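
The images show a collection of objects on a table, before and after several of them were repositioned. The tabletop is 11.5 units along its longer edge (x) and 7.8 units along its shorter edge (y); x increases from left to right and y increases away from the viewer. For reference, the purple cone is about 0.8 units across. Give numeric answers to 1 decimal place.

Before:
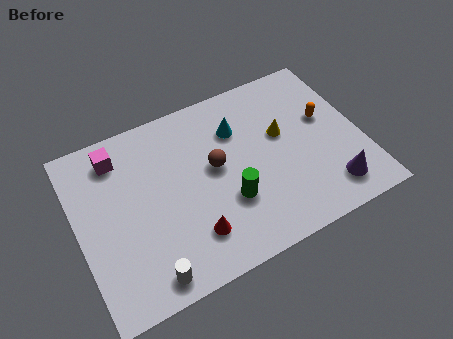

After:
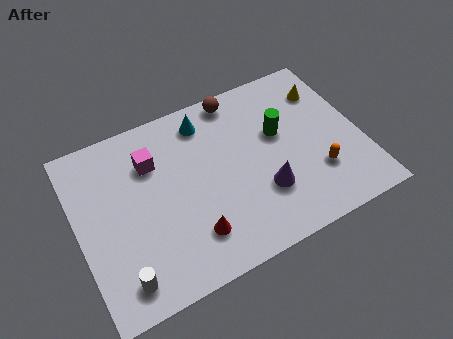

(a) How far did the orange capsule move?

2.4

The orange capsule moved from about (10.2, 4.6) to (9.5, 2.3), a distance of √(0.7² + 2.3²) ≈ 2.4.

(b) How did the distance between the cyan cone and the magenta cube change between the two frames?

-2.4

Before: roughly 4.9 units apart; after: 2.5. That's 2.4 units closer together.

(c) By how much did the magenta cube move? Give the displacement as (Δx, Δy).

(1.3, -0.8)

The magenta cube was at about (1.9, 6.4) and moved to about (3.2, 5.6).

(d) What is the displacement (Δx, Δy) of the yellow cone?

(2.0, 1.3)

The yellow cone was at about (8.4, 4.6) and moved to about (10.4, 5.9).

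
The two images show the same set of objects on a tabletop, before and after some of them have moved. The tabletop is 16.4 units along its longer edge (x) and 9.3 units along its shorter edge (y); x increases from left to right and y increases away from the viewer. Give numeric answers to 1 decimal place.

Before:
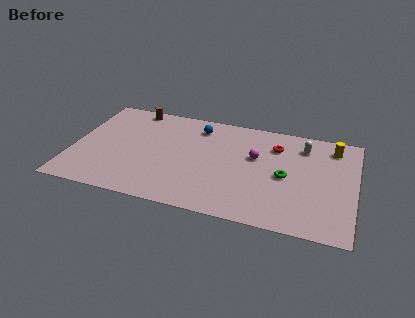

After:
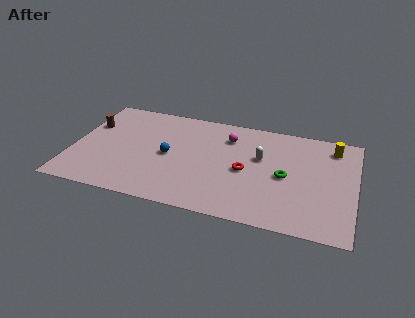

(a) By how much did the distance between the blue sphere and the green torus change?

+0.6

They were about 6.2 units apart before and 6.8 after — 0.6 units further apart.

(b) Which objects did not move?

the green torus and the yellow cylinder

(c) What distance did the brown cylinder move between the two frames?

3.3

The brown cylinder was near (3.2, 8.4) before and (0.8, 6.2) after, so it travelled √(2.4² + 2.2²) ≈ 3.3 units.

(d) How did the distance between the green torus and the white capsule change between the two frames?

-1.1

Before: roughly 3.1 units apart; after: 2.0. That's 1.1 units closer together.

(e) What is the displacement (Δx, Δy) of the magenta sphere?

(-1.7, 1.4)

The magenta sphere was at about (10.6, 5.7) and moved to about (8.9, 7.1).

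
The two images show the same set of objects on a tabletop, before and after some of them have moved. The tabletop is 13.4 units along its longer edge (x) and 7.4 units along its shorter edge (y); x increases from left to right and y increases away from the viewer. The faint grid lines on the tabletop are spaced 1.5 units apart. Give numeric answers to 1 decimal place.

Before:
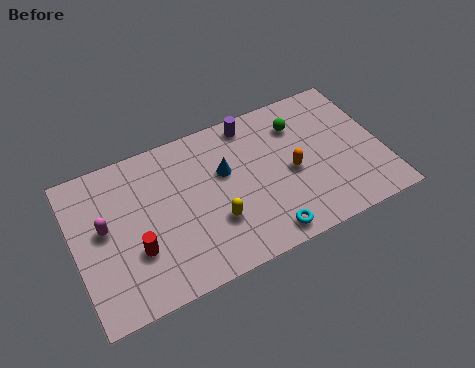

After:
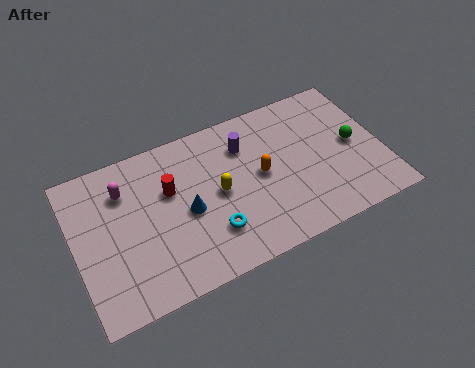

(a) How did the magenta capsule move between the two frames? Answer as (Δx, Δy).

(1.0, 1.4)

The magenta capsule was at about (1.3, 4.1) and moved to about (2.3, 5.5).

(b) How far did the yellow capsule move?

1.3

The yellow capsule moved from about (5.9, 2.4) to (6.2, 3.7), a distance of √(0.3² + 1.3²) ≈ 1.3.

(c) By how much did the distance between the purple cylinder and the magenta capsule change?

-1.8

They were about 7.1 units apart before and 5.3 after — 1.8 units closer together.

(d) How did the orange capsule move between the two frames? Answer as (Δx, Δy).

(-1.3, 0.4)

The orange capsule started near (9.4, 3.4) and ended near (8.1, 3.8).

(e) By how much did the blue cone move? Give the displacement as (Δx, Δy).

(-1.8, -1.2)

The blue cone was at about (6.6, 4.6) and moved to about (4.8, 3.4).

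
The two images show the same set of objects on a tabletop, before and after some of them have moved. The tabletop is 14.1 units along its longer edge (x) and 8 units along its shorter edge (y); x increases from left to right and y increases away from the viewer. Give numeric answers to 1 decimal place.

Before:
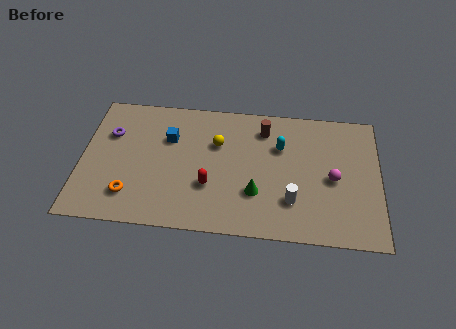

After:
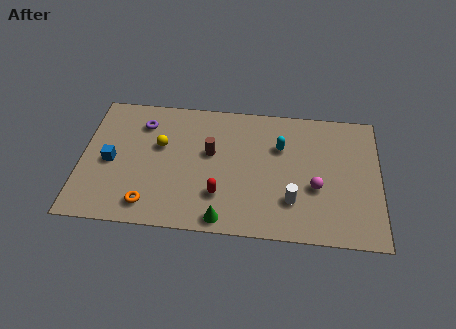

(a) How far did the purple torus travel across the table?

1.7

From (1.3, 5.4) to (2.8, 6.2), the purple torus covered √(1.5² + 0.8²) ≈ 1.7 units.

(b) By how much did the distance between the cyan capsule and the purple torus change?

-1.5

Before: roughly 8.1 units apart; after: 6.6. That's 1.5 units closer together.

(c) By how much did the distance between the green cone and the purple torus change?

-0.9

They were about 7.6 units apart before and 6.7 after — 0.9 units closer together.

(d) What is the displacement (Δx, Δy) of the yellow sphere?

(-2.7, -0.4)

The yellow sphere was at about (6.4, 5.3) and moved to about (3.7, 4.9).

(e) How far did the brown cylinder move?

3.0

The brown cylinder moved from about (8.6, 6.4) to (6.1, 4.7), a distance of √(2.5² + 1.7²) ≈ 3.0.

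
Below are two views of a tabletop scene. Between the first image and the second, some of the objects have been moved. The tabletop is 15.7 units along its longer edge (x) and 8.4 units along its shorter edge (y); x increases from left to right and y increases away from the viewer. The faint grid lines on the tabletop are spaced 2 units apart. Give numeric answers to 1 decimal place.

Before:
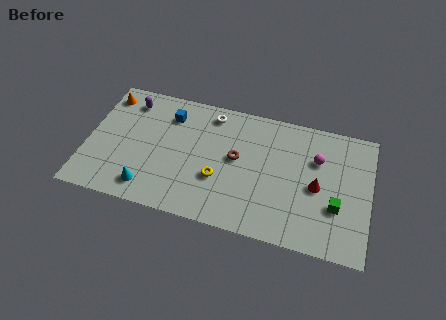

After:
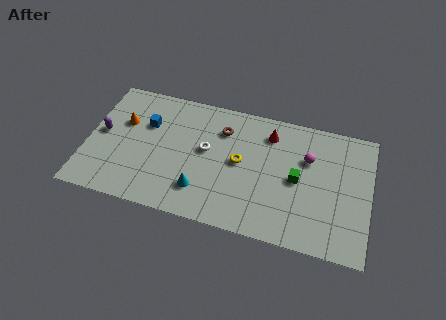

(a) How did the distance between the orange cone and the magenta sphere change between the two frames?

-1.7

They were about 12.0 units apart before and 10.3 after — 1.7 units closer together.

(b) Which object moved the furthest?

the red cone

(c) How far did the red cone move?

4.0

The red cone moved from about (12.8, 3.9) to (10.0, 6.7), a distance of √(2.8² + 2.8²) ≈ 4.0.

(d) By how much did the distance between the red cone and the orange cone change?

-4.2

Before: roughly 12.4 units apart; after: 8.2. That's 4.2 units closer together.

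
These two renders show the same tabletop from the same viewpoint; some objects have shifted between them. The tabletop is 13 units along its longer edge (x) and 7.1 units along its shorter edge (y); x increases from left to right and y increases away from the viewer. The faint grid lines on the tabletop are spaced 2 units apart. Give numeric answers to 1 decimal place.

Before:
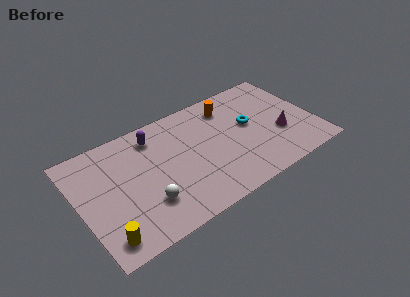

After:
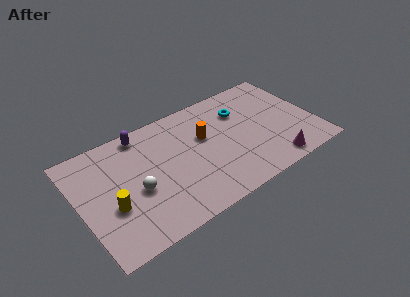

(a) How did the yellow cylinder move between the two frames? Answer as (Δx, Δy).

(0.6, 1.6)

From the two frames, the yellow cylinder sits at roughly (1.0, 1.1) before and (1.6, 2.7) after.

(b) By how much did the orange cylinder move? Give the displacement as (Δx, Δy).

(-1.6, -1.3)

The orange cylinder was at about (8.6, 5.7) and moved to about (7.0, 4.4).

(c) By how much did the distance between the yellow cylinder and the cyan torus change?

-1.0

Before: roughly 9.0 units apart; after: 8.0. That's 1.0 units closer together.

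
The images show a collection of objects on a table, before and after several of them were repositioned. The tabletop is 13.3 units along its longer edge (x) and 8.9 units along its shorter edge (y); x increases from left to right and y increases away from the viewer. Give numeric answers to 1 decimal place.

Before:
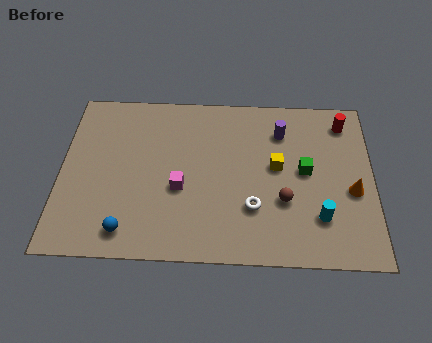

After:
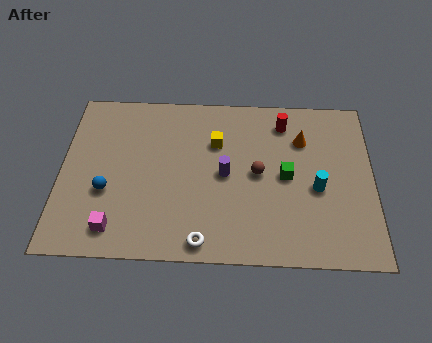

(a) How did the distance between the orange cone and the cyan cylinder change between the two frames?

+0.7

They were about 2.0 units apart before and 2.7 after — 0.7 units further apart.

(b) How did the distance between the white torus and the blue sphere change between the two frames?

-0.7

They were about 5.5 units apart before and 4.8 after — 0.7 units closer together.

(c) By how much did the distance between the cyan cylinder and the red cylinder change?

-1.4

They were about 5.2 units apart before and 3.8 after — 1.4 units closer together.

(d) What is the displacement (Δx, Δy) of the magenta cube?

(-2.7, -2.2)

The magenta cube was at about (5.1, 3.6) and moved to about (2.4, 1.4).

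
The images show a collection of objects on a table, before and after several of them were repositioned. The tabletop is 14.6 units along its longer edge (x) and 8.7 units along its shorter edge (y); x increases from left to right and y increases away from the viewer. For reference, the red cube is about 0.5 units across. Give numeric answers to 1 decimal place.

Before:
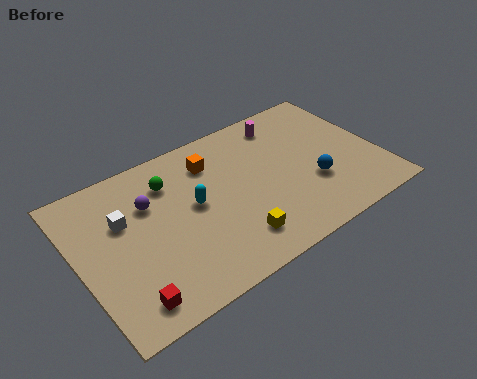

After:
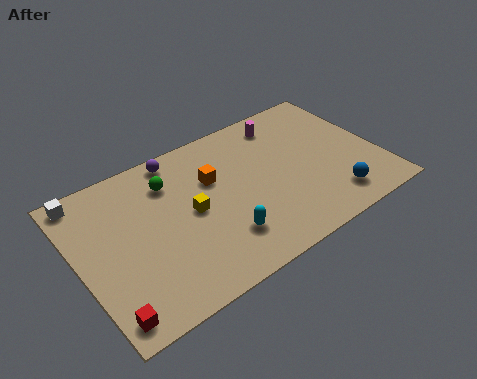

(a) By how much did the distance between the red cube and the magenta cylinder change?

+0.9

They were about 10.7 units apart before and 11.6 after — 0.9 units further apart.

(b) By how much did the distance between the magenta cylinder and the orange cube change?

+0.4

Before: roughly 3.8 units apart; after: 4.2. That's 0.4 units further apart.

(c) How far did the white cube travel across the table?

2.7

The white cube moved from about (2.3, 5.6) to (0.8, 7.8), a distance of √(1.5² + 2.2²) ≈ 2.7.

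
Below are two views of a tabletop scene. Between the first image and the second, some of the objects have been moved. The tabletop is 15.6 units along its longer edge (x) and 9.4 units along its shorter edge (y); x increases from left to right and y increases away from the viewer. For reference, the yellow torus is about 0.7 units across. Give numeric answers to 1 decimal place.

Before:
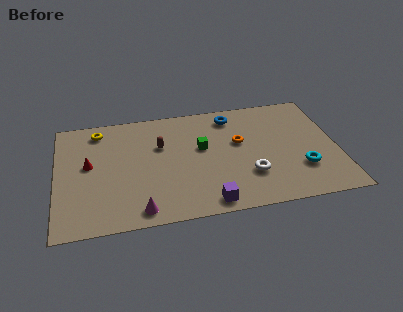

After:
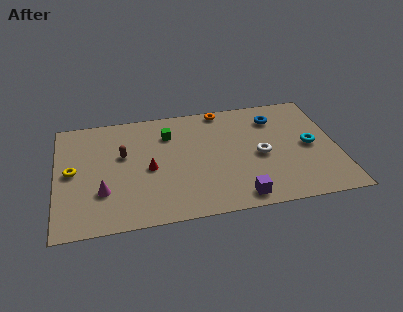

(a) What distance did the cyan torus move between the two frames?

1.9

The cyan torus moved from about (13.5, 2.8) to (14.1, 4.6), a distance of √(0.6² + 1.8²) ≈ 1.9.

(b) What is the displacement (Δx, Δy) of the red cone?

(3.3, -0.9)

From the two frames, the red cone sits at roughly (1.8, 5.2) before and (5.1, 4.3) after.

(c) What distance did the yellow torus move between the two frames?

3.5

From (2.4, 8.0) to (0.9, 4.8), the yellow torus covered √(1.5² + 3.2²) ≈ 3.5 units.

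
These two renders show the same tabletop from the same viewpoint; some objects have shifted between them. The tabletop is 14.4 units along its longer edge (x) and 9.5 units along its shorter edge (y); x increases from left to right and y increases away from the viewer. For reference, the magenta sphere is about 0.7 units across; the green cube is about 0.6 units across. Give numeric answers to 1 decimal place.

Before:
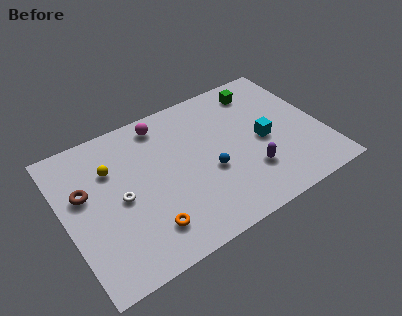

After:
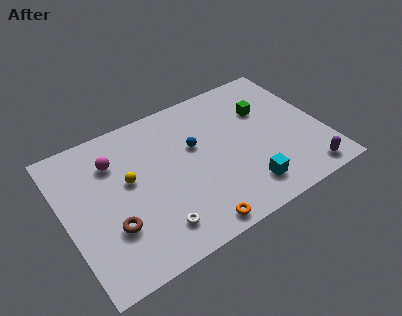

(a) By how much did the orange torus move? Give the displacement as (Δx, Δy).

(2.4, -1.1)

The orange torus started near (4.1, 2.0) and ended near (6.5, 0.9).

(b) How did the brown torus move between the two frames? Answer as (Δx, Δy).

(1.1, -2.8)

The brown torus started near (1.2, 5.8) and ended near (2.3, 3.0).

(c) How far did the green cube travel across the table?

1.5

The green cube moved from about (11.5, 7.9) to (11.5, 6.4), a distance of √(0.0² + 1.5²) ≈ 1.5.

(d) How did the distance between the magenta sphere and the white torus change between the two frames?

+0.7

They were about 4.7 units apart before and 5.4 after — 0.7 units further apart.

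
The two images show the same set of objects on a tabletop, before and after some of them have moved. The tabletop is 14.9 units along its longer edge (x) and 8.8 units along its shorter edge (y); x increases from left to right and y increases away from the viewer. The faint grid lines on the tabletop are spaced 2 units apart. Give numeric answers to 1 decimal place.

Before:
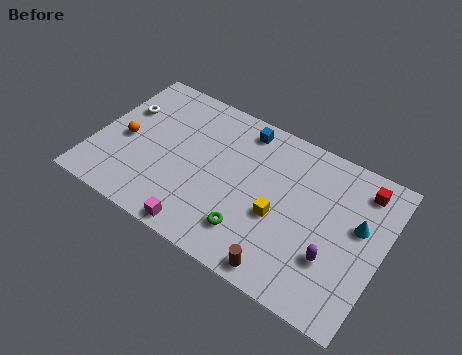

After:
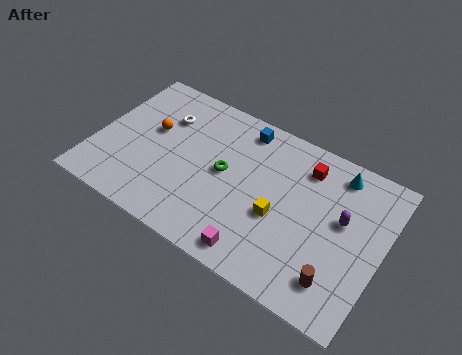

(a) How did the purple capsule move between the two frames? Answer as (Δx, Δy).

(0.2, 2.3)

From the two frames, the purple capsule sits at roughly (12.6, 2.8) before and (12.8, 5.1) after.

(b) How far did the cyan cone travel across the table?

2.7

The cyan cone moved from about (13.6, 5.2) to (12.2, 7.5), a distance of √(1.4² + 2.3²) ≈ 2.7.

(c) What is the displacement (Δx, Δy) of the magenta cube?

(2.9, 0.3)

The magenta cube was at about (6.1, 0.8) and moved to about (9.0, 1.1).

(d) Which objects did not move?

the blue cube and the yellow cube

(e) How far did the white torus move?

2.2

The white torus was near (1.1, 5.8) before and (3.2, 6.3) after, so it travelled √(2.1² + 0.5²) ≈ 2.2 units.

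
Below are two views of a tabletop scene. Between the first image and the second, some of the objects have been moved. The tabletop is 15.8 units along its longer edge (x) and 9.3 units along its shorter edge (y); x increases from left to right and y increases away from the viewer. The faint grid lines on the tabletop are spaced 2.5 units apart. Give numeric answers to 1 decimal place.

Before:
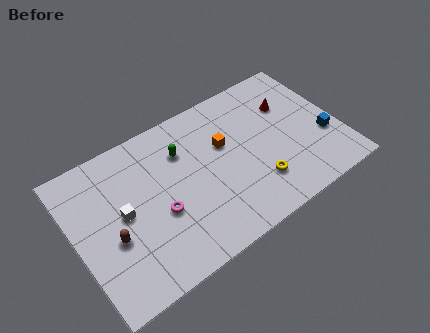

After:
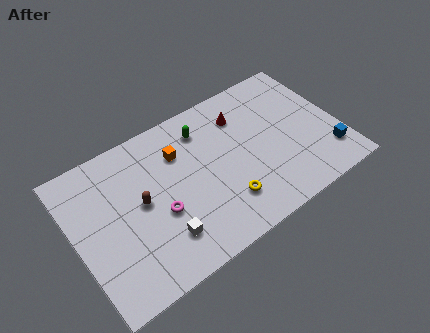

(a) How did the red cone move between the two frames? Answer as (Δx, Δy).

(-2.8, 0.7)

The red cone started near (13.2, 6.4) and ended near (10.4, 7.1).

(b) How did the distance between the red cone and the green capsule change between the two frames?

-4.2

They were about 6.5 units apart before and 2.3 after — 4.2 units closer together.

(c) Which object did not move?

the magenta torus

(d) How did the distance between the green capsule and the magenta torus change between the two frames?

+1.4

Before: roughly 3.6 units apart; after: 5.0. That's 1.4 units further apart.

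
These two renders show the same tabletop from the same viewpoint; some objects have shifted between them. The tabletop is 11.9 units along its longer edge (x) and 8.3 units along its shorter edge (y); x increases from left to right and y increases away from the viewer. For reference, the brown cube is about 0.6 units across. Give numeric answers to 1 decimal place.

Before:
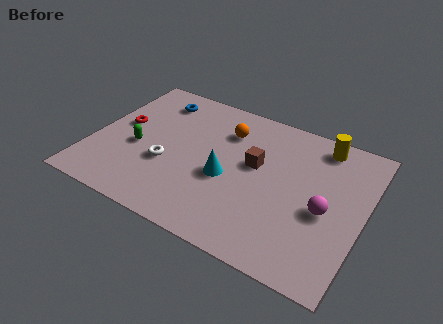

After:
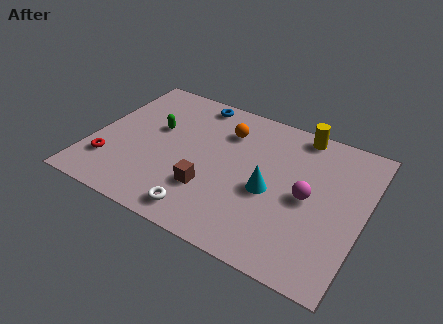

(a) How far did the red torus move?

2.5

The red torus was near (1.1, 4.6) before and (1.0, 2.1) after, so it travelled √(0.1² + 2.5²) ≈ 2.5 units.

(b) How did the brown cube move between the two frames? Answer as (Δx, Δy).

(-1.7, -2.3)

From the two frames, the brown cube sits at roughly (7.1, 4.8) before and (5.4, 2.5) after.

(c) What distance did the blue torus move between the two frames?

1.8

The blue torus moved from about (2.3, 6.8) to (4.0, 7.4), a distance of √(1.7² + 0.6²) ≈ 1.8.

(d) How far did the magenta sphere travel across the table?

0.9

The magenta sphere moved from about (10.3, 3.6) to (9.5, 4.0), a distance of √(0.8² + 0.4²) ≈ 0.9.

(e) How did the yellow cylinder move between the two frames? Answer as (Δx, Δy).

(-1.0, 0.3)

The yellow cylinder was at about (9.7, 7.2) and moved to about (8.7, 7.5).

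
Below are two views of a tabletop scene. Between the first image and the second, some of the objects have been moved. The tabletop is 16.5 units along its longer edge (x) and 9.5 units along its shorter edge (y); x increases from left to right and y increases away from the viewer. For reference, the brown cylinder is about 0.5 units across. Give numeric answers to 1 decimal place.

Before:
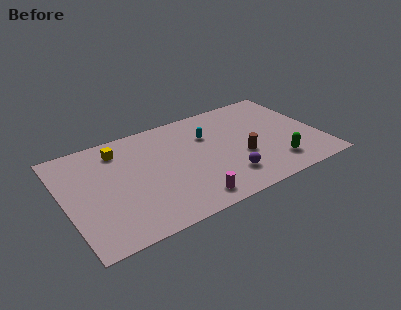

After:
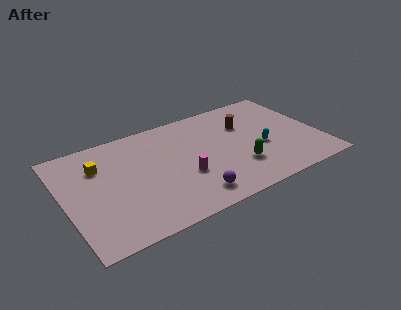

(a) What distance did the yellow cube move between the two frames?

1.7

From (3.8, 7.7) to (2.4, 6.8), the yellow cube covered √(1.4² + 0.9²) ≈ 1.7 units.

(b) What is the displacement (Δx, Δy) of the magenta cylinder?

(0.0, 2.2)

The magenta cylinder was at about (7.5, 1.3) and moved to about (7.5, 3.5).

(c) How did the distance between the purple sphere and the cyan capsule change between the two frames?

+1.2

Before: roughly 4.3 units apart; after: 5.5. That's 1.2 units further apart.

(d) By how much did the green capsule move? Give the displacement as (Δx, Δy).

(-2.3, 0.8)

From the two frames, the green capsule sits at roughly (13.3, 2.0) before and (11.0, 2.8) after.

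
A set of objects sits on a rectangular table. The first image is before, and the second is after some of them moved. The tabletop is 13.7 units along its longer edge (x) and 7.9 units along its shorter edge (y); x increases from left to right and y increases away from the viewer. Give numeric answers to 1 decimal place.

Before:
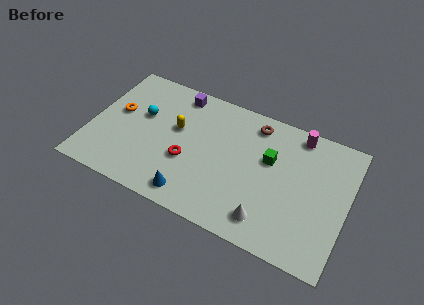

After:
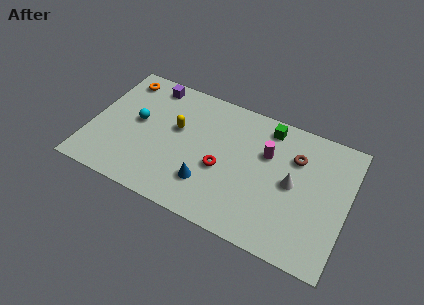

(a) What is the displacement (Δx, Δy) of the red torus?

(1.8, 0.3)

The red torus was at about (5.3, 3.0) and moved to about (7.1, 3.3).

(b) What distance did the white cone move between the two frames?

2.8

The white cone was near (9.8, 1.4) before and (10.8, 4.0) after, so it travelled √(1.0² + 2.6²) ≈ 2.8 units.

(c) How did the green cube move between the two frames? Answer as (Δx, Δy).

(-0.3, 1.9)

The green cube started near (9.5, 4.9) and ended near (9.2, 6.8).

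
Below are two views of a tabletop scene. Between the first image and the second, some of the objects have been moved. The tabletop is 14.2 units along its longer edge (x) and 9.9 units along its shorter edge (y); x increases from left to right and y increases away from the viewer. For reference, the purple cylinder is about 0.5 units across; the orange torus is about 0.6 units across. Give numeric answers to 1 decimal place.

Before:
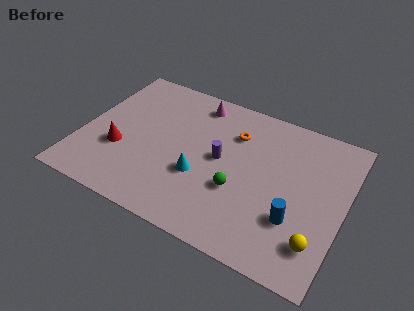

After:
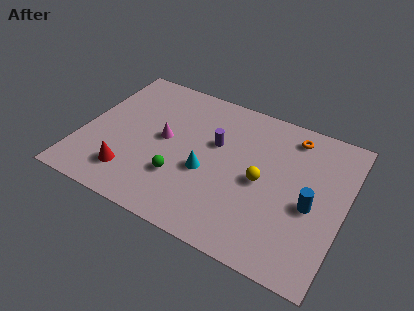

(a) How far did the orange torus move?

3.2

From (8.0, 7.2) to (11.0, 8.4), the orange torus covered √(3.0² + 1.2²) ≈ 3.2 units.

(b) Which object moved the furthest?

the yellow sphere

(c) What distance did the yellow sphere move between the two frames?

4.1

The yellow sphere moved from about (13.1, 2.2) to (9.8, 4.7), a distance of √(3.3² + 2.5²) ≈ 4.1.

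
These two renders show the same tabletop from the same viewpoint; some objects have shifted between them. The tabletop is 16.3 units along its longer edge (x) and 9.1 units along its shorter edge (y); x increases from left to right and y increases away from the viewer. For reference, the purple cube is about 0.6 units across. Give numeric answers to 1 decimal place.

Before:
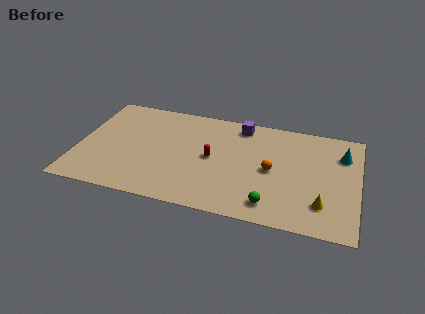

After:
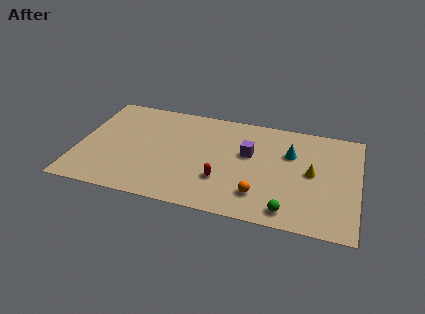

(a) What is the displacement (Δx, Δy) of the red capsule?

(0.7, -1.8)

The red capsule was at about (7.8, 4.6) and moved to about (8.5, 2.8).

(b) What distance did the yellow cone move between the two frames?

2.6

The yellow cone moved from about (14.3, 2.2) to (13.6, 4.7), a distance of √(0.7² + 2.5²) ≈ 2.6.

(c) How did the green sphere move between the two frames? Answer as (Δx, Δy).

(1.0, -0.3)

The green sphere started near (11.4, 1.5) and ended near (12.4, 1.2).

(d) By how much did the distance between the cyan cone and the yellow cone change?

-2.7

Before: roughly 4.6 units apart; after: 1.9. That's 2.7 units closer together.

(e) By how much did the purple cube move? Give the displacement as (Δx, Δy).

(0.6, -2.4)

The purple cube was at about (9.3, 7.9) and moved to about (9.9, 5.5).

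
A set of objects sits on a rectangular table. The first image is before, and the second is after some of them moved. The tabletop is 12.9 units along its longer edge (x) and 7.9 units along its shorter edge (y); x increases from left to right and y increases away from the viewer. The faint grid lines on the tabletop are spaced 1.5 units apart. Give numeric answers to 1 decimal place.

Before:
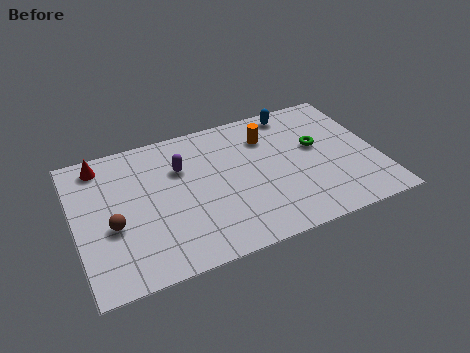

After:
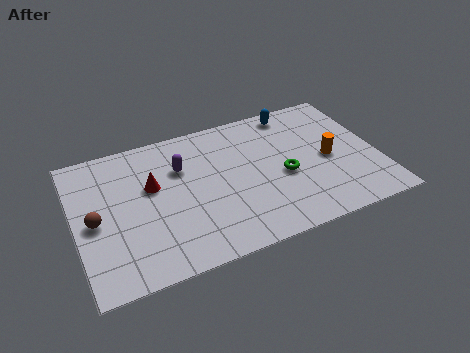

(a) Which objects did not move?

the purple capsule and the blue capsule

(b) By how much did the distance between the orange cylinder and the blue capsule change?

+1.8

They were about 1.7 units apart before and 3.5 after — 1.8 units further apart.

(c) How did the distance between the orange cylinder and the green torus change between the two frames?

-0.4

Before: roughly 2.4 units apart; after: 2.0. That's 0.4 units closer together.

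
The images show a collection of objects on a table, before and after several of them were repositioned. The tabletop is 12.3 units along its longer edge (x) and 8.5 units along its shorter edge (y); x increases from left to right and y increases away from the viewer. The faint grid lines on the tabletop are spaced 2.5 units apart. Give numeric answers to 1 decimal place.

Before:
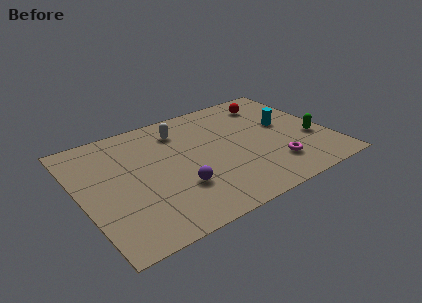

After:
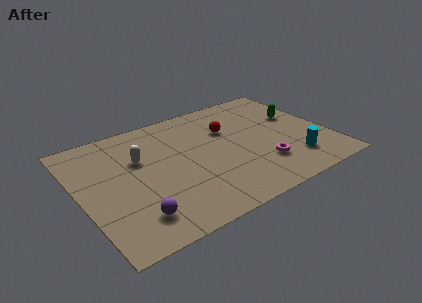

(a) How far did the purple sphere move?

2.5

The purple sphere was near (4.5, 2.6) before and (2.2, 1.7) after, so it travelled √(2.3² + 0.9²) ≈ 2.5 units.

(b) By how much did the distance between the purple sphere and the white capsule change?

-0.3

The distance was about 4.2 in the first image and 3.9 in the second, so they moved 0.3 units closer together.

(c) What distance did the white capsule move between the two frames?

2.5

The white capsule was near (5.3, 6.7) before and (3.1, 5.5) after, so it travelled √(2.2² + 1.2²) ≈ 2.5 units.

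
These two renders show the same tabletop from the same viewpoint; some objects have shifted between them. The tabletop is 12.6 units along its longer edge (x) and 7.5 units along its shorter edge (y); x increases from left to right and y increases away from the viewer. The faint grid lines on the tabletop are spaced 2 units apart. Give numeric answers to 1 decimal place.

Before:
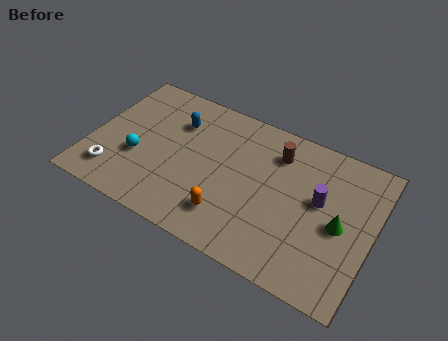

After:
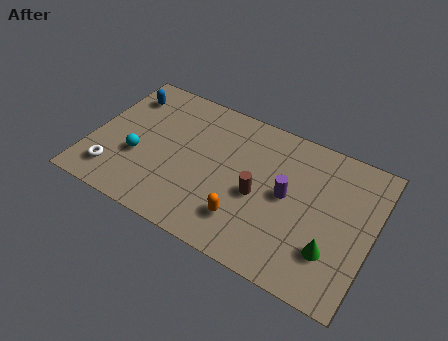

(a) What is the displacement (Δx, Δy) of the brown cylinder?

(-0.5, -2.5)

The brown cylinder started near (8.1, 5.8) and ended near (7.6, 3.3).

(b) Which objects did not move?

the cyan sphere and the white torus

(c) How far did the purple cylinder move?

1.5

The purple cylinder moved from about (10.2, 4.3) to (8.8, 3.9), a distance of √(1.4² + 0.4²) ≈ 1.5.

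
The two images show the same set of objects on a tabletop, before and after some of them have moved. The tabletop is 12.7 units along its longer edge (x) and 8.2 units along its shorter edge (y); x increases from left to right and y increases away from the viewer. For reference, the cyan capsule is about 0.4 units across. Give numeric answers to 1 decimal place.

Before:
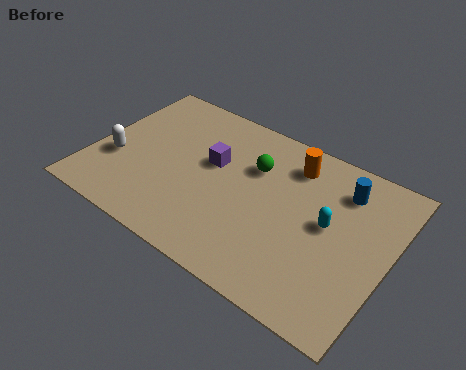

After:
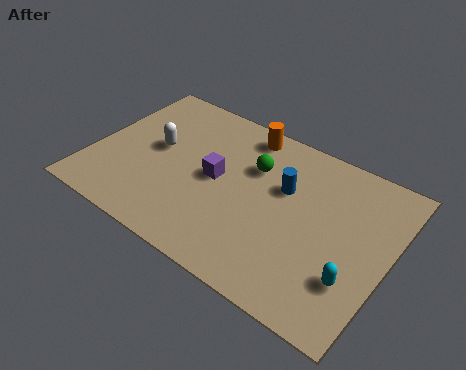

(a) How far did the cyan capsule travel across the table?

2.4

The cyan capsule was near (10.1, 4.4) before and (11.5, 2.4) after, so it travelled √(1.4² + 2.0²) ≈ 2.4 units.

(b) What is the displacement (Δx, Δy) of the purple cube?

(0.3, -0.7)

The purple cube was at about (5.0, 4.9) and moved to about (5.3, 4.2).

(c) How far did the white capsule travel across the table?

2.1

From (1.1, 3.0) to (2.6, 4.5), the white capsule covered √(1.5² + 1.5²) ≈ 2.1 units.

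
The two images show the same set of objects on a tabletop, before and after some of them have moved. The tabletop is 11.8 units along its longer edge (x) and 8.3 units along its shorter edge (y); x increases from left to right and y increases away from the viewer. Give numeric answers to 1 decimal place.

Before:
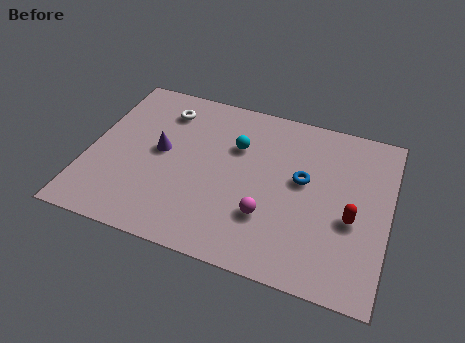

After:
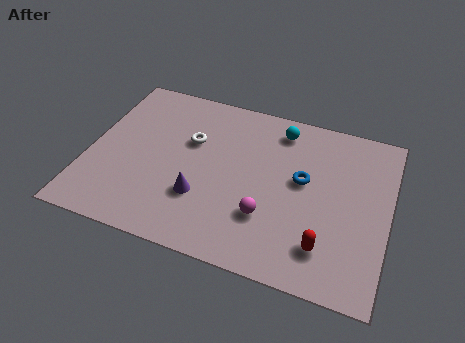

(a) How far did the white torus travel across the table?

1.8

From (2.7, 6.6) to (3.9, 5.3), the white torus covered √(1.2² + 1.3²) ≈ 1.8 units.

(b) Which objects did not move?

the magenta sphere and the blue torus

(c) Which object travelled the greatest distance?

the purple cone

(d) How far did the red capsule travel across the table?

1.8

From (10.4, 3.4) to (9.5, 1.8), the red capsule covered √(0.9² + 1.6²) ≈ 1.8 units.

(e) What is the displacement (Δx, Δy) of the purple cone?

(1.8, -1.8)

From the two frames, the purple cone sits at roughly (2.8, 4.4) before and (4.6, 2.6) after.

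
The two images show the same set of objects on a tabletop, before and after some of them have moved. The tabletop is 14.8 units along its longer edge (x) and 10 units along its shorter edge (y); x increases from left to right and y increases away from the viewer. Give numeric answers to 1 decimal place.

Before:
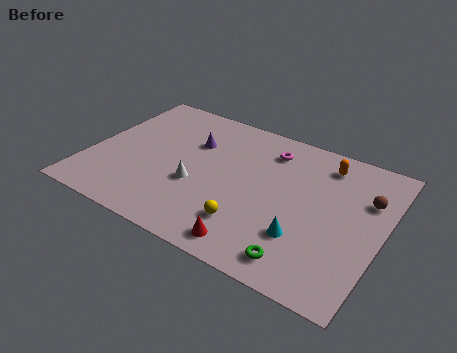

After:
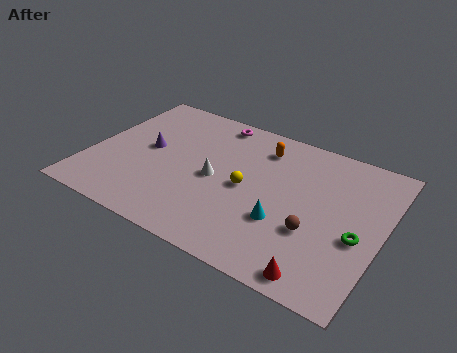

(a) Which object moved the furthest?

the brown sphere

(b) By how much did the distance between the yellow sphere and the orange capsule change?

-3.4

The distance was about 6.6 in the first image and 3.2 in the second, so they moved 3.4 units closer together.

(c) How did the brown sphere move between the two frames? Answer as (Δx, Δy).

(-2.2, -3.3)

From the two frames, the brown sphere sits at roughly (13.8, 6.8) before and (11.6, 3.5) after.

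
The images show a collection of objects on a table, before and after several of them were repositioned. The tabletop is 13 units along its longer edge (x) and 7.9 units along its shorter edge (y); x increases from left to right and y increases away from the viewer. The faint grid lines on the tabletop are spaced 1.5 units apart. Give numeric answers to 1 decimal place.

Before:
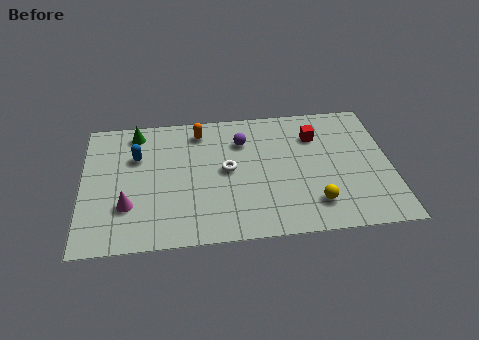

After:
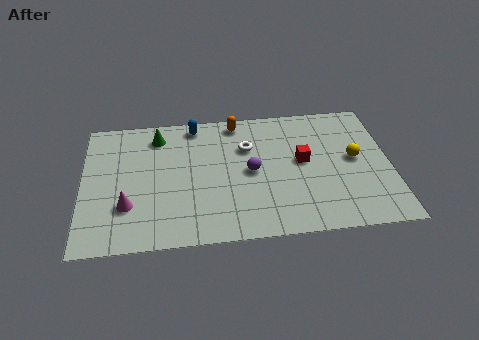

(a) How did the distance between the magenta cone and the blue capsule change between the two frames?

+2.5

They were about 2.9 units apart before and 5.4 after — 2.5 units further apart.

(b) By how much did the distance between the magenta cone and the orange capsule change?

+1.4

Before: roughly 5.2 units apart; after: 6.6. That's 1.4 units further apart.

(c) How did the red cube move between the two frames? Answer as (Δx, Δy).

(-0.6, -1.5)

From the two frames, the red cube sits at roughly (9.9, 5.8) before and (9.3, 4.3) after.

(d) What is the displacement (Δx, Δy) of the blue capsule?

(2.5, 1.7)

The blue capsule started near (2.3, 5.3) and ended near (4.8, 7.0).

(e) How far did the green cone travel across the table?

0.9

The green cone was near (2.3, 6.8) before and (3.2, 6.5) after, so it travelled √(0.9² + 0.3²) ≈ 0.9 units.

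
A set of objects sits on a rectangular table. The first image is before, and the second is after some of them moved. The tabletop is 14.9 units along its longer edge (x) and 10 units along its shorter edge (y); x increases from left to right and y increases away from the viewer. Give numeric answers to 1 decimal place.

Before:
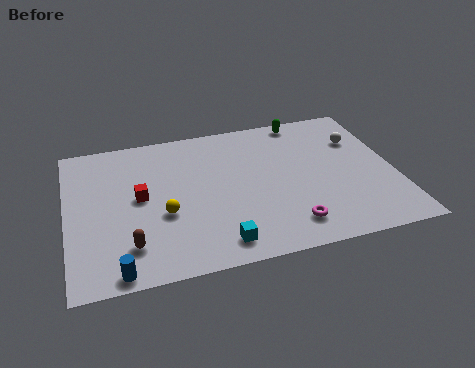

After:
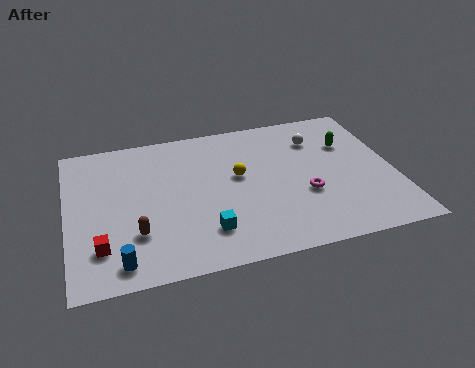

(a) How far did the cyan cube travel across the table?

1.0

The cyan cube moved from about (6.6, 1.4) to (6.1, 2.3), a distance of √(0.5² + 0.9²) ≈ 1.0.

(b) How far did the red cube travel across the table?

3.5

The red cube was near (3.3, 5.3) before and (1.4, 2.4) after, so it travelled √(1.9² + 2.9²) ≈ 3.5 units.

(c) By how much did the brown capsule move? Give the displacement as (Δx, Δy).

(0.3, 0.7)

The brown capsule started near (2.7, 2.2) and ended near (3.0, 2.9).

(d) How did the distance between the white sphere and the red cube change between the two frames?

+1.1

The distance was about 10.3 in the first image and 11.4 in the second, so they moved 1.1 units further apart.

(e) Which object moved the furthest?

the yellow sphere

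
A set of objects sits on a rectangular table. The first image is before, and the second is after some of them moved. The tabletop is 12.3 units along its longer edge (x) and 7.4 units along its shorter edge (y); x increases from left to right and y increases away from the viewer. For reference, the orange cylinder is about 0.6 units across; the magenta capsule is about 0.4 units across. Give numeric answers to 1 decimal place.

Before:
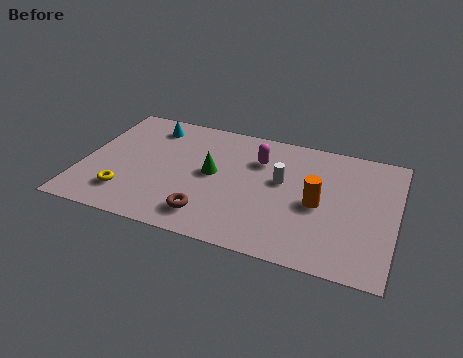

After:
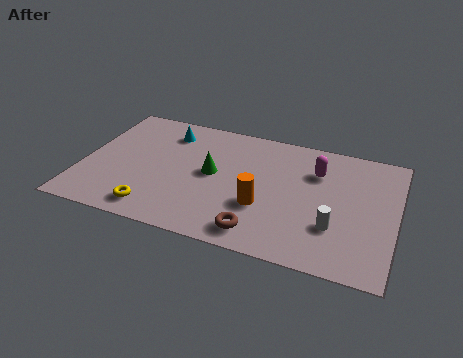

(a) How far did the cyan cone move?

0.7

The cyan cone moved from about (2.4, 6.1) to (3.1, 5.9), a distance of √(0.7² + 0.2²) ≈ 0.7.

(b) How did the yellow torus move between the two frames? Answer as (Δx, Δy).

(1.2, -0.6)

The yellow torus started near (1.9, 1.7) and ended near (3.1, 1.1).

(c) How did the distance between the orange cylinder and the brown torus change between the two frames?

-3.1

The distance was about 4.6 in the first image and 1.5 in the second, so they moved 3.1 units closer together.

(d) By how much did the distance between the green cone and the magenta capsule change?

+2.0

They were about 2.2 units apart before and 4.2 after — 2.0 units further apart.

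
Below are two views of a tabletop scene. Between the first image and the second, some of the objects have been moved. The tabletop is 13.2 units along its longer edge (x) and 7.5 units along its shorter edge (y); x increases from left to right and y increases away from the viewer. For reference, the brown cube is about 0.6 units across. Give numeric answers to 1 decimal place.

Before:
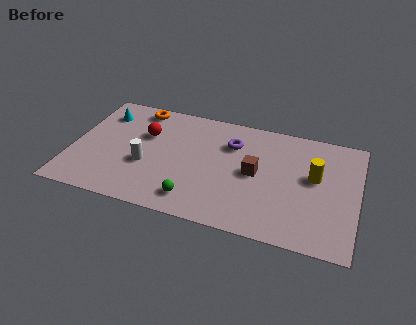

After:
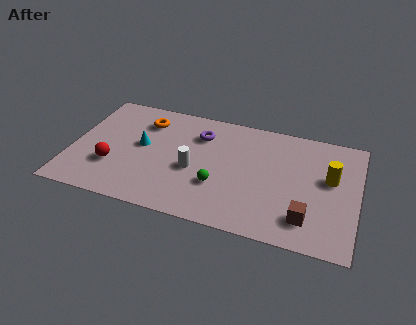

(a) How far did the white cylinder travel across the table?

2.2

The white cylinder was near (3.5, 2.9) before and (5.7, 3.2) after, so it travelled √(2.2² + 0.3²) ≈ 2.2 units.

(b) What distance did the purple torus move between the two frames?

1.5

From (7.3, 5.4) to (5.8, 5.6), the purple torus covered √(1.5² + 0.2²) ≈ 1.5 units.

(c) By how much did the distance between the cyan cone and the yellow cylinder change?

-1.4

The distance was about 10.1 in the first image and 8.7 in the second, so they moved 1.4 units closer together.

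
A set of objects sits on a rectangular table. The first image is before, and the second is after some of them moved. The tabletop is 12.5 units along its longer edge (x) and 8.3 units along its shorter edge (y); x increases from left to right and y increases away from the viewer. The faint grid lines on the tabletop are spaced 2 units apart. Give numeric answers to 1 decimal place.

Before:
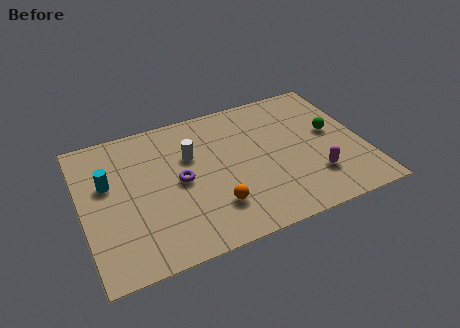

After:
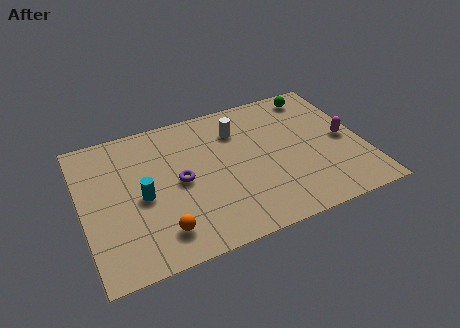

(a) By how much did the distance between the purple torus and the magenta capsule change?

+1.3

The distance was about 6.1 in the first image and 7.4 in the second, so they moved 1.3 units further apart.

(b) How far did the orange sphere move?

2.5

The orange sphere moved from about (5.6, 2.1) to (3.2, 1.6), a distance of √(2.4² + 0.5²) ≈ 2.5.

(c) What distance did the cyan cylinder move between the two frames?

1.9

The cyan cylinder moved from about (1.2, 5.1) to (2.6, 3.8), a distance of √(1.4² + 1.3²) ≈ 1.9.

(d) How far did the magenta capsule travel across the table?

2.4

From (10.1, 2.2) to (11.7, 4.0), the magenta capsule covered √(1.6² + 1.8²) ≈ 2.4 units.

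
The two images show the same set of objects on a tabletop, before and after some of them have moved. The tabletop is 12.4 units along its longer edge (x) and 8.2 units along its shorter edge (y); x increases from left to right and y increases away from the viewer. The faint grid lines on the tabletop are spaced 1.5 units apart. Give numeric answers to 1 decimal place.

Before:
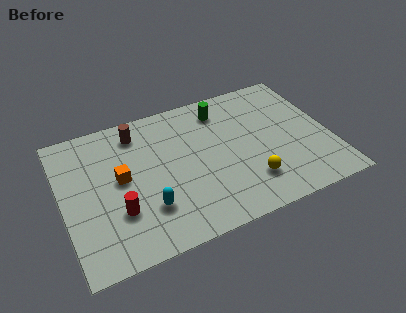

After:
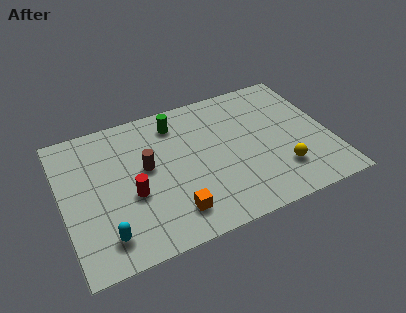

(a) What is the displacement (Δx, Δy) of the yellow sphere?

(1.5, 0.1)

The yellow sphere was at about (8.4, 2.0) and moved to about (9.9, 2.1).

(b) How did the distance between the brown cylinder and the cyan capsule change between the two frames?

-0.7

They were about 4.5 units apart before and 3.8 after — 0.7 units closer together.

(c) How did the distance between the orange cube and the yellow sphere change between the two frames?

-1.1

The distance was about 6.2 in the first image and 5.1 in the second, so they moved 1.1 units closer together.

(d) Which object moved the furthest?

the orange cube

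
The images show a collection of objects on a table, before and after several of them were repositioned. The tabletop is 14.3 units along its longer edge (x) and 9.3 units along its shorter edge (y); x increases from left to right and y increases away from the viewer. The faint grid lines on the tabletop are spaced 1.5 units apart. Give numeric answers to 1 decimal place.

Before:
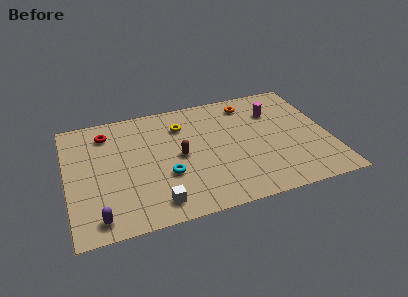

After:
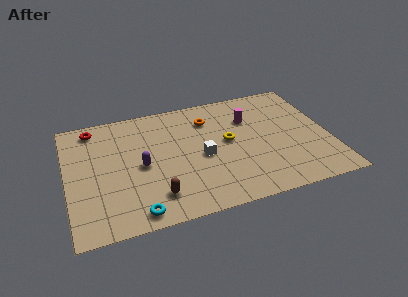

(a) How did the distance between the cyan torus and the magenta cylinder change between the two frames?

+1.5

Before: roughly 7.1 units apart; after: 8.6. That's 1.5 units further apart.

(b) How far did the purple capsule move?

4.1

From (1.5, 1.2) to (4.0, 4.4), the purple capsule covered √(2.5² + 3.2²) ≈ 4.1 units.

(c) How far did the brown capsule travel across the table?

3.1

The brown capsule moved from about (6.1, 4.6) to (4.6, 1.9), a distance of √(1.5² + 2.7²) ≈ 3.1.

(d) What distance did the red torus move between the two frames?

0.9

From (2.3, 7.5) to (1.6, 8.1), the red torus covered √(0.7² + 0.6²) ≈ 0.9 units.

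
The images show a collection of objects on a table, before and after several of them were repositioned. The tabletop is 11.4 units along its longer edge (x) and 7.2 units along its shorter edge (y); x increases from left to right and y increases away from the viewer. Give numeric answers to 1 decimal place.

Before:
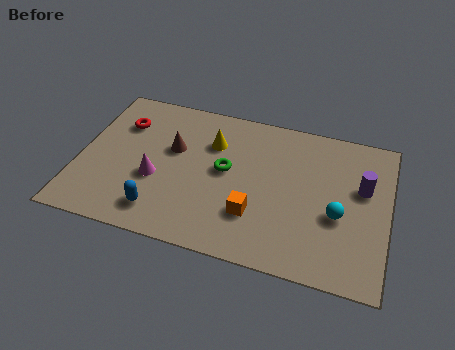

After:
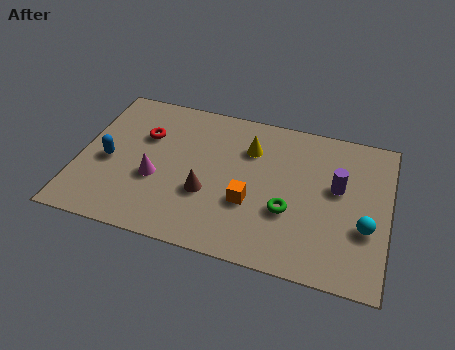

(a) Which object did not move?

the magenta cone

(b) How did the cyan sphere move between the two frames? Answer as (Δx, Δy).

(1.0, -0.3)

The cyan sphere was at about (9.6, 2.9) and moved to about (10.6, 2.6).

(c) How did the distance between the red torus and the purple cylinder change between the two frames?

-1.8

The distance was about 9.0 in the first image and 7.2 in the second, so they moved 1.8 units closer together.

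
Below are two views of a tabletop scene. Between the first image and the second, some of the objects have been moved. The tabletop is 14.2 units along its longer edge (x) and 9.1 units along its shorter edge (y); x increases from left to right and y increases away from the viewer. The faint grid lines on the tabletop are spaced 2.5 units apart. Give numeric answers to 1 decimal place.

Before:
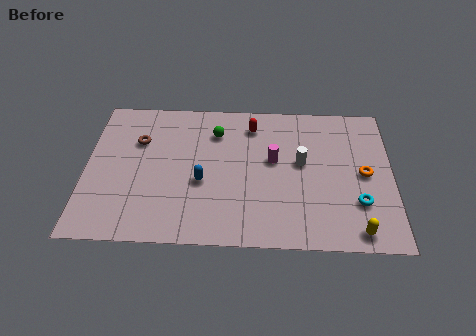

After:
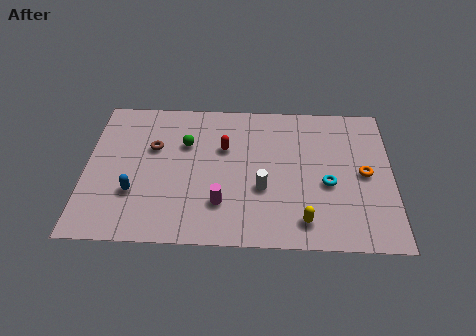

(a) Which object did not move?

the orange torus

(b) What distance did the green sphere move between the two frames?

1.6

The green sphere moved from about (6.0, 6.9) to (4.6, 6.1), a distance of √(1.4² + 0.8²) ≈ 1.6.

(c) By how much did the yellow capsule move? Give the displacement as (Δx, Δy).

(-2.4, 0.5)

The yellow capsule started near (12.5, 1.0) and ended near (10.1, 1.5).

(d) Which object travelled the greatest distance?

the magenta cylinder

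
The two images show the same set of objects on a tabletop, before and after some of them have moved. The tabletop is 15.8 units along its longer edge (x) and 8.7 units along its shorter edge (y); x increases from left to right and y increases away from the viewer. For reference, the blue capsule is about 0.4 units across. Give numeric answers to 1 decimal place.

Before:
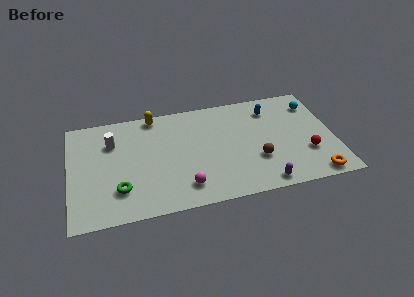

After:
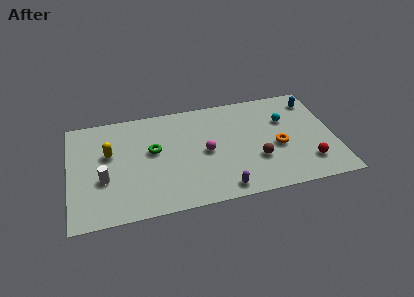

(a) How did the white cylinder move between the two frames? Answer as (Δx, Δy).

(-0.6, -2.9)

The white cylinder was at about (2.6, 6.2) and moved to about (2.0, 3.3).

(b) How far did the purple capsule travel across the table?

2.4

The purple capsule moved from about (11.3, 0.9) to (8.9, 1.0), a distance of √(2.4² + 0.1²) ≈ 2.4.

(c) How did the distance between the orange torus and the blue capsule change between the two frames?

-2.2

Before: roughly 6.4 units apart; after: 4.2. That's 2.2 units closer together.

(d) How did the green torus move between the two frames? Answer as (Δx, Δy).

(2.1, 2.7)

The green torus started near (2.9, 2.3) and ended near (5.0, 5.0).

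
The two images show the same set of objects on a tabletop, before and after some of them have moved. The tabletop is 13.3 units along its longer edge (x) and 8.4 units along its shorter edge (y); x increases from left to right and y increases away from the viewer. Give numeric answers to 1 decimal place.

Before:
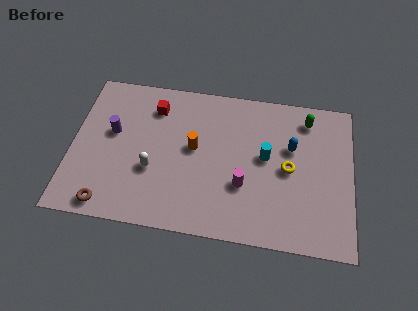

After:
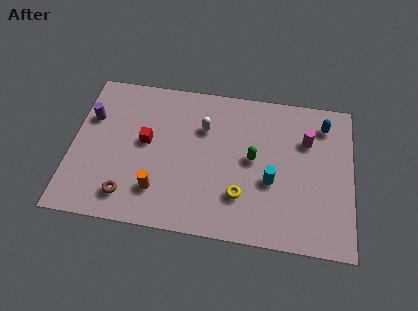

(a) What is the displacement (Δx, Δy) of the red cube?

(-0.3, -2.0)

The red cube started near (3.8, 6.6) and ended near (3.5, 4.6).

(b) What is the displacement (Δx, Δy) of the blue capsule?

(1.5, 1.5)

The blue capsule started near (10.4, 5.3) and ended near (11.9, 6.8).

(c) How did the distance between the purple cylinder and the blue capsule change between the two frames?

+2.7

They were about 8.5 units apart before and 11.2 after — 2.7 units further apart.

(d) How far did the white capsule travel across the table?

3.5

The white capsule moved from about (3.9, 3.1) to (6.2, 5.8), a distance of √(2.3² + 2.7²) ≈ 3.5.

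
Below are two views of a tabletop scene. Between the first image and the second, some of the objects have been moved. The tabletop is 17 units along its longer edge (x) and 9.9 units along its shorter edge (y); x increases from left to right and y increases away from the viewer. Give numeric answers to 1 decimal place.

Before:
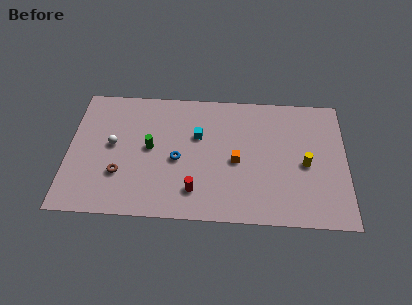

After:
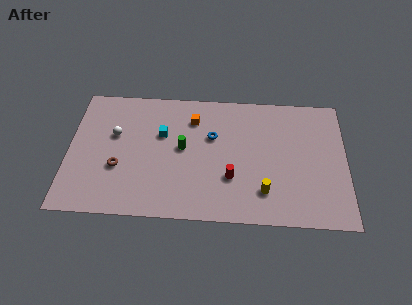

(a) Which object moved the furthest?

the orange cube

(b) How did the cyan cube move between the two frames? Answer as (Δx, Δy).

(-2.2, 0.0)

The cyan cube started near (7.9, 6.3) and ended near (5.7, 6.3).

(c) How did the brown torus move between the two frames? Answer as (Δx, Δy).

(-0.1, 0.5)

The brown torus started near (3.2, 3.1) and ended near (3.1, 3.6).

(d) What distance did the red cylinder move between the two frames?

2.5

The red cylinder was near (7.8, 2.1) before and (10.0, 3.2) after, so it travelled √(2.2² + 1.1²) ≈ 2.5 units.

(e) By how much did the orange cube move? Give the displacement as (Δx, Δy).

(-2.7, 3.1)

The orange cube was at about (10.3, 4.5) and moved to about (7.6, 7.6).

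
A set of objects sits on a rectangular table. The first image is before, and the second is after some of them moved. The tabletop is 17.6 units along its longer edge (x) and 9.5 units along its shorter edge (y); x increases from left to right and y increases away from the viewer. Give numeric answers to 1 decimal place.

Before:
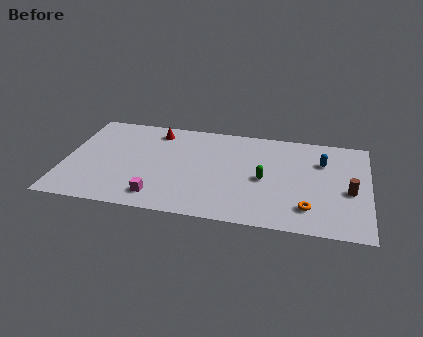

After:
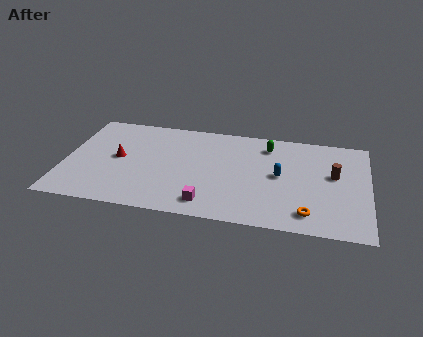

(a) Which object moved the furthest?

the red cone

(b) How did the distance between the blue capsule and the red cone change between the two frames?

-0.5

The distance was about 9.9 in the first image and 9.4 in the second, so they moved 0.5 units closer together.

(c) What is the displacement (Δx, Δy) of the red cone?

(-2.0, -3.1)

The red cone was at about (5.1, 8.0) and moved to about (3.1, 4.9).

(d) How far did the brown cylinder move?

1.7

From (16.5, 4.1) to (15.6, 5.5), the brown cylinder covered √(0.9² + 1.4²) ≈ 1.7 units.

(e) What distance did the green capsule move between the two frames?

3.3

The green capsule was near (11.6, 4.4) before and (11.7, 7.7) after, so it travelled √(0.1² + 3.3²) ≈ 3.3 units.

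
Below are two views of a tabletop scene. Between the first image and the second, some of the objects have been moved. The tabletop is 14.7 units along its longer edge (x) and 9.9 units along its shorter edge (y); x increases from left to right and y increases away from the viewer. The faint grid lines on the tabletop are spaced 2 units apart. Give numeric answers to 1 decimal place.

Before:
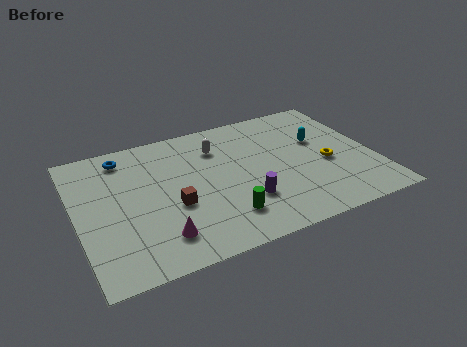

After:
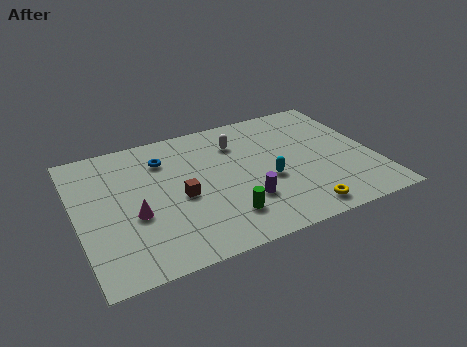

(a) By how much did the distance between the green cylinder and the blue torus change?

-1.7

The distance was about 7.5 in the first image and 5.8 in the second, so they moved 1.7 units closer together.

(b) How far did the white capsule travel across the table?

1.0

The white capsule moved from about (7.2, 7.4) to (8.2, 7.4), a distance of √(1.0² + 0.0²) ≈ 1.0.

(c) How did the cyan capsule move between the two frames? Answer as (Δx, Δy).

(-2.9, -2.1)

From the two frames, the cyan capsule sits at roughly (12.2, 6.1) before and (9.3, 4.0) after.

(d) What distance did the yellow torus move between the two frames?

3.5

The yellow torus was near (12.3, 4.2) before and (10.5, 1.2) after, so it travelled √(1.8² + 3.0²) ≈ 3.5 units.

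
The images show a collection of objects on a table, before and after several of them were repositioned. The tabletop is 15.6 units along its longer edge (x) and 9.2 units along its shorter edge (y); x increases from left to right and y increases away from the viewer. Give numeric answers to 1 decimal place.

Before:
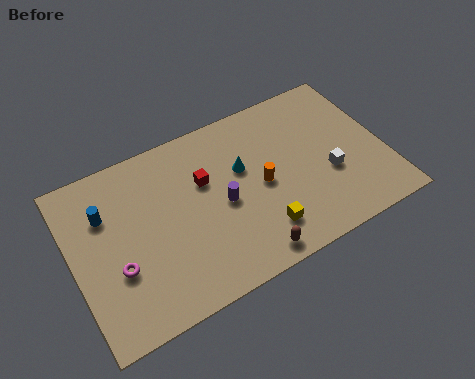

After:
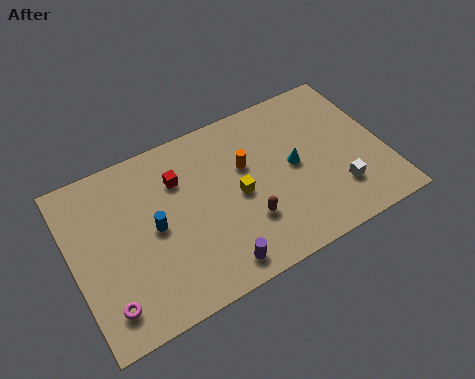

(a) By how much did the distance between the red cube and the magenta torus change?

+1.1

They were about 5.4 units apart before and 6.5 after — 1.1 units further apart.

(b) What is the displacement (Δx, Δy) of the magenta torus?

(-0.7, -1.6)

The magenta torus was at about (2.0, 3.3) and moved to about (1.3, 1.7).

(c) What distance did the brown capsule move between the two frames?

1.8

From (8.2, 1.0) to (8.4, 2.8), the brown capsule covered √(0.2² + 1.8²) ≈ 1.8 units.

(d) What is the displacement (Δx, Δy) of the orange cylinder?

(-0.6, 1.4)

The orange cylinder was at about (9.4, 4.4) and moved to about (8.8, 5.8).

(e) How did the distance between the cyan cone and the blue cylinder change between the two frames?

+0.3

They were about 6.8 units apart before and 7.1 after — 0.3 units further apart.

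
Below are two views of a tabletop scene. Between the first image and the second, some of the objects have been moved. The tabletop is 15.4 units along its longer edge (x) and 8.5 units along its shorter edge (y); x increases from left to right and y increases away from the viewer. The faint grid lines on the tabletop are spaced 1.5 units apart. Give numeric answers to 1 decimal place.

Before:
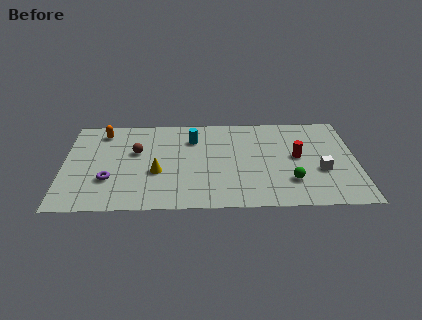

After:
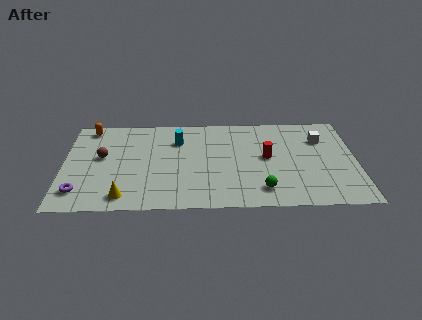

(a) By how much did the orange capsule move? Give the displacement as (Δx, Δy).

(-0.7, 0.4)

The orange capsule started near (2.0, 7.1) and ended near (1.3, 7.5).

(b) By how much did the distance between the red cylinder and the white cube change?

+1.5

Before: roughly 1.8 units apart; after: 3.3. That's 1.5 units further apart.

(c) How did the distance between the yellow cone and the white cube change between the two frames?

+2.9

They were about 8.6 units apart before and 11.5 after — 2.9 units further apart.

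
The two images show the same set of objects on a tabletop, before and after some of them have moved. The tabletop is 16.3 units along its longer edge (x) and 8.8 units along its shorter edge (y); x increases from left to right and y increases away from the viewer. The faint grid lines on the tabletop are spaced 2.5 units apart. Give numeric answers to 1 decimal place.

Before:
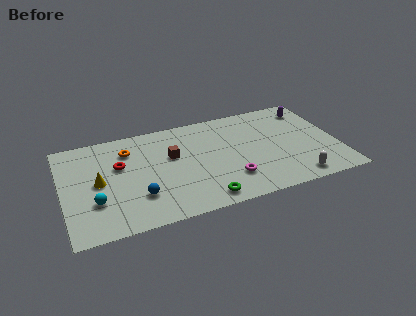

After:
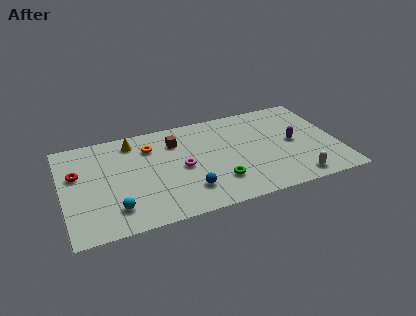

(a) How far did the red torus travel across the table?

2.5

The red torus moved from about (3.4, 5.5) to (0.9, 5.5), a distance of √(2.5² + 0.0²) ≈ 2.5.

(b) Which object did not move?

the white capsule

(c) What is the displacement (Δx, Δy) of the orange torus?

(1.3, -0.1)

From the two frames, the orange torus sits at roughly (4.0, 6.7) before and (5.3, 6.6) after.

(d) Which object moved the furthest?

the yellow cone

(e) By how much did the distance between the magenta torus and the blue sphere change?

-3.3

Before: roughly 5.4 units apart; after: 2.1. That's 3.3 units closer together.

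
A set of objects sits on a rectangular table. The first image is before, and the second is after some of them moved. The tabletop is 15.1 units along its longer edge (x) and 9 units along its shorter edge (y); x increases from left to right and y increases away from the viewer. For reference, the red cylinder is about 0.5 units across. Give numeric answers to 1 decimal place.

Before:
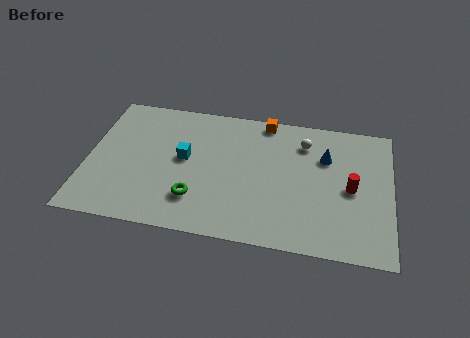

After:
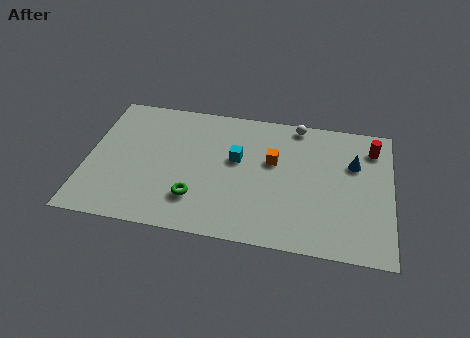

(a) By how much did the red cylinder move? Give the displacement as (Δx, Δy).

(1.0, 2.9)

From the two frames, the red cylinder sits at roughly (13.1, 4.3) before and (14.1, 7.2) after.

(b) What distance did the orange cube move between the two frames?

2.7

The orange cube moved from about (8.7, 8.2) to (9.2, 5.5), a distance of √(0.5² + 2.7²) ≈ 2.7.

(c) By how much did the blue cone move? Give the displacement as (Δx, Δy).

(1.4, -0.2)

The blue cone was at about (11.8, 6.2) and moved to about (13.2, 6.0).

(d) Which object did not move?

the green torus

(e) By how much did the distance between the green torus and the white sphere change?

+0.6

Before: roughly 7.0 units apart; after: 7.6. That's 0.6 units further apart.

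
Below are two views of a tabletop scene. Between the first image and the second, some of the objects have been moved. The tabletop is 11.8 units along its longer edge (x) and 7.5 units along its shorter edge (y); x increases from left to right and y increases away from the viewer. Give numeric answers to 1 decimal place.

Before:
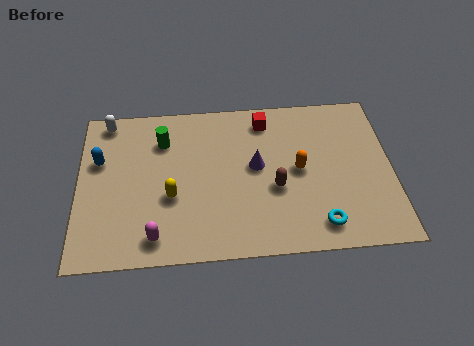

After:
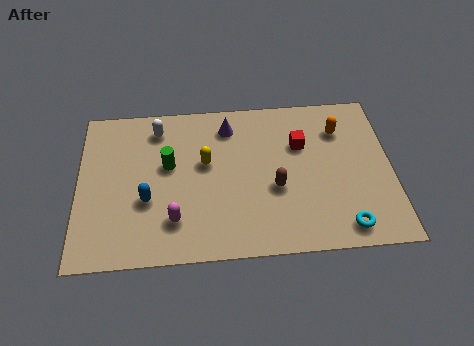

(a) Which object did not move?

the brown capsule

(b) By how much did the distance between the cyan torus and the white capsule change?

-1.0

They were about 9.6 units apart before and 8.6 after — 1.0 units closer together.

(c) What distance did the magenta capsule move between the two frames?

1.0

The magenta capsule moved from about (2.9, 1.1) to (3.6, 1.8), a distance of √(0.7² + 0.7²) ≈ 1.0.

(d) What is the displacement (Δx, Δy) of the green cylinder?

(0.2, -1.2)

From the two frames, the green cylinder sits at roughly (3.2, 5.6) before and (3.4, 4.4) after.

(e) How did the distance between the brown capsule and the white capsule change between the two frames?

-1.9

The distance was about 7.3 in the first image and 5.4 in the second, so they moved 1.9 units closer together.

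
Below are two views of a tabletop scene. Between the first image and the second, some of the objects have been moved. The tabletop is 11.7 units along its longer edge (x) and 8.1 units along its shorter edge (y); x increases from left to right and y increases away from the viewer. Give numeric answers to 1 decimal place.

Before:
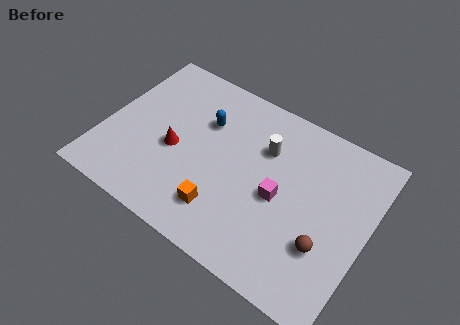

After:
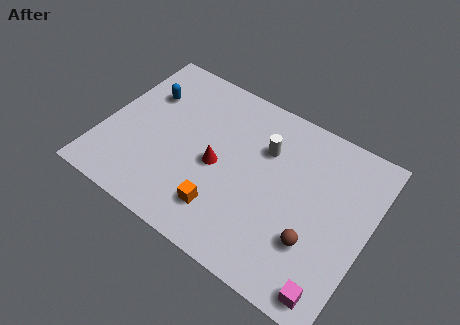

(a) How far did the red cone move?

1.9

The red cone was near (3.2, 3.5) before and (5.1, 3.7) after, so it travelled √(1.9² + 0.2²) ≈ 1.9 units.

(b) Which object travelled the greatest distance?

the magenta cube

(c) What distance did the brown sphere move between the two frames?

0.5

The brown sphere was near (10.1, 2.6) before and (9.6, 2.5) after, so it travelled √(0.5² + 0.1²) ≈ 0.5 units.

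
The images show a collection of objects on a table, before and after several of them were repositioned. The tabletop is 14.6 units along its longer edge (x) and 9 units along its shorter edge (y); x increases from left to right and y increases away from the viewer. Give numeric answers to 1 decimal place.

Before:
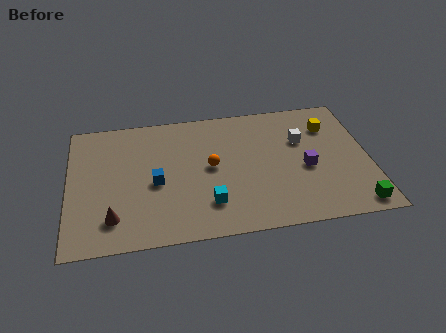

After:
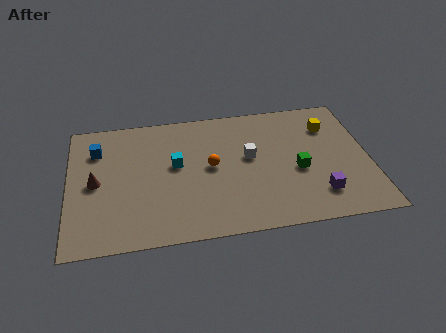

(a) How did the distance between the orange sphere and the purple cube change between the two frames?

+1.1

Before: roughly 4.7 units apart; after: 5.8. That's 1.1 units further apart.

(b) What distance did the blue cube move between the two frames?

3.9

The blue cube moved from about (4.2, 4.0) to (1.4, 6.7), a distance of √(2.8² + 2.7²) ≈ 3.9.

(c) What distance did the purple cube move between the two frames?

2.0

From (11.5, 3.9) to (12.0, 2.0), the purple cube covered √(0.5² + 1.9²) ≈ 2.0 units.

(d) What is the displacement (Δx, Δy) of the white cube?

(-2.6, -0.8)

The white cube started near (11.4, 5.9) and ended near (8.8, 5.1).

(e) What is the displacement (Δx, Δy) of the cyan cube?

(-1.5, 2.9)

The cyan cube was at about (6.7, 2.2) and moved to about (5.2, 5.1).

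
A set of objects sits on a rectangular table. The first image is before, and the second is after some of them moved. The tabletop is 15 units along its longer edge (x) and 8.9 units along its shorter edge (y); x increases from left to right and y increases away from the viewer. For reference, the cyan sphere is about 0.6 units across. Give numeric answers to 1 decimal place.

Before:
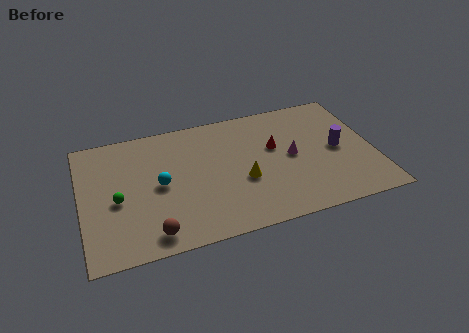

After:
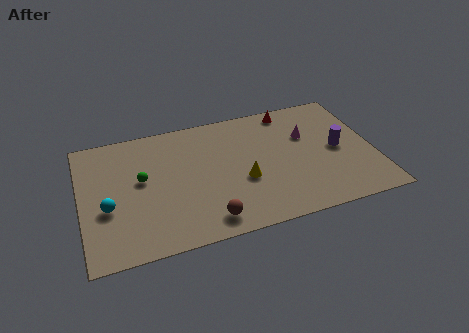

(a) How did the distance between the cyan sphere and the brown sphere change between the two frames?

+2.1

Before: roughly 3.3 units apart; after: 5.4. That's 2.1 units further apart.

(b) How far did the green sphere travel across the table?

1.7

The green sphere moved from about (1.8, 3.9) to (3.1, 5.0), a distance of √(1.3² + 1.1²) ≈ 1.7.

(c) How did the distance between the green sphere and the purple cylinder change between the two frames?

-1.3

Before: roughly 11.4 units apart; after: 10.1. That's 1.3 units closer together.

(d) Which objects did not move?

the yellow cone and the purple cylinder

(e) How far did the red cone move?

2.7

The red cone moved from about (10.0, 5.4) to (11.0, 7.9), a distance of √(1.0² + 2.5²) ≈ 2.7.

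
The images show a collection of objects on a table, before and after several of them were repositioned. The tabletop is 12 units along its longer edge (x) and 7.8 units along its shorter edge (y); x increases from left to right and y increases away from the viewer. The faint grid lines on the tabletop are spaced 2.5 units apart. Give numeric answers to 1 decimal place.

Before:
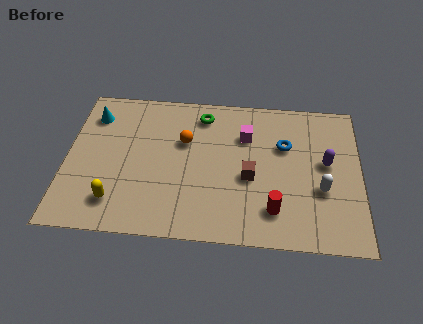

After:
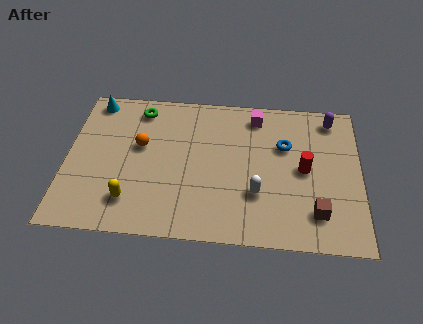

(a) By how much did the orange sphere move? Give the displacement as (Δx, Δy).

(-1.8, -0.4)

From the two frames, the orange sphere sits at roughly (4.8, 5.0) before and (3.0, 4.6) after.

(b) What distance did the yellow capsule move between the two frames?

0.6

From (2.1, 1.6) to (2.7, 1.7), the yellow capsule covered √(0.6² + 0.1²) ≈ 0.6 units.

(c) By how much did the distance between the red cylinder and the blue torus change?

-2.0

They were about 3.4 units apart before and 1.4 after — 2.0 units closer together.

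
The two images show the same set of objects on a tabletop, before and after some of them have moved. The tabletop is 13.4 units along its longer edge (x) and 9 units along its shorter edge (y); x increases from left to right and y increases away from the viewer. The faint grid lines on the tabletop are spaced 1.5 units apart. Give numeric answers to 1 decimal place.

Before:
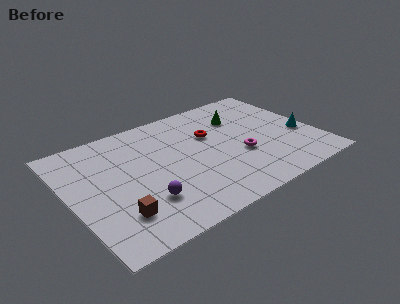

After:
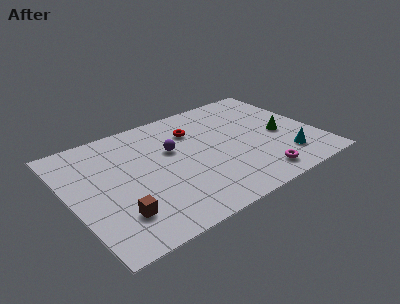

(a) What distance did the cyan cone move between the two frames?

2.0

The cyan cone moved from about (12.6, 3.5) to (11.3, 2.0), a distance of √(1.3² + 1.5²) ≈ 2.0.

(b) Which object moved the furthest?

the purple sphere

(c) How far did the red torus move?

1.1

The red torus was near (7.9, 5.8) before and (7.1, 6.6) after, so it travelled √(0.8² + 0.8²) ≈ 1.1 units.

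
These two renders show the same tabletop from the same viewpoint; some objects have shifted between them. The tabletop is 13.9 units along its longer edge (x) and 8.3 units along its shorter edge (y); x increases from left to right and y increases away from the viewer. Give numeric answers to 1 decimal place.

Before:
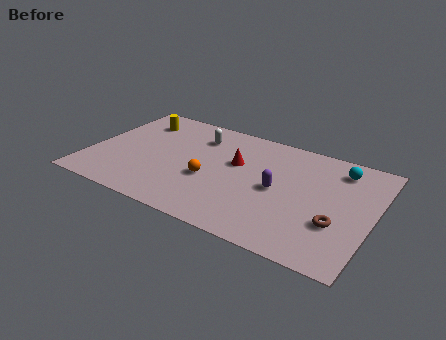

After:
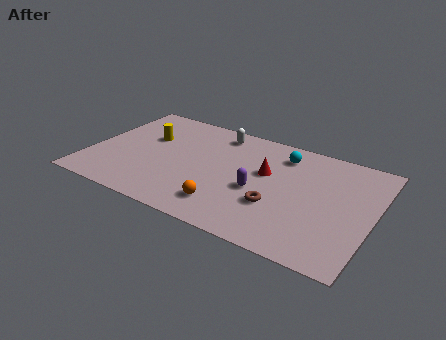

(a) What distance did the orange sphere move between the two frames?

1.9

The orange sphere moved from about (6.0, 3.3) to (7.1, 1.7), a distance of √(1.1² + 1.6²) ≈ 1.9.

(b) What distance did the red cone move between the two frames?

1.5

The red cone moved from about (7.1, 5.1) to (8.6, 5.0), a distance of √(1.5² + 0.1²) ≈ 1.5.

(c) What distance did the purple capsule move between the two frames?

1.0

From (9.3, 4.0) to (8.4, 3.5), the purple capsule covered √(0.9² + 0.5²) ≈ 1.0 units.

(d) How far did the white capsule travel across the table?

1.1

The white capsule moved from about (5.0, 6.4) to (5.9, 7.1), a distance of √(0.9² + 0.7²) ≈ 1.1.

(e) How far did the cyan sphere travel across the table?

2.8

The cyan sphere was near (12.0, 6.8) before and (9.2, 6.7) after, so it travelled √(2.8² + 0.1²) ≈ 2.8 units.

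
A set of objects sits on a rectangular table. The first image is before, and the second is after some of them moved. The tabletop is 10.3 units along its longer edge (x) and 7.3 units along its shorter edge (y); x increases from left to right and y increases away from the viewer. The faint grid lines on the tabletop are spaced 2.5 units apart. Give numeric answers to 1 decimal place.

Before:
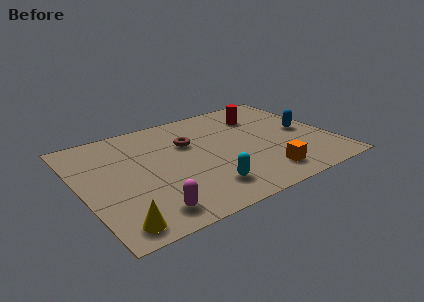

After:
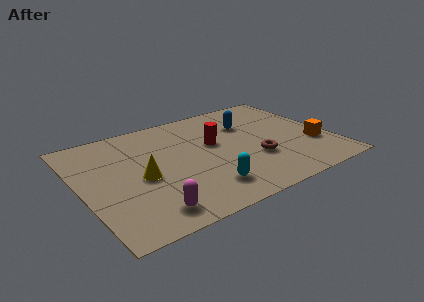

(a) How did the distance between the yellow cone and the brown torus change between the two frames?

-0.6

They were about 5.3 units apart before and 4.7 after — 0.6 units closer together.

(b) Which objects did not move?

the cyan capsule and the magenta capsule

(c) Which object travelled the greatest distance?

the brown torus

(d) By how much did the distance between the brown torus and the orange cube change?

-1.8

The distance was about 4.3 in the first image and 2.5 in the second, so they moved 1.8 units closer together.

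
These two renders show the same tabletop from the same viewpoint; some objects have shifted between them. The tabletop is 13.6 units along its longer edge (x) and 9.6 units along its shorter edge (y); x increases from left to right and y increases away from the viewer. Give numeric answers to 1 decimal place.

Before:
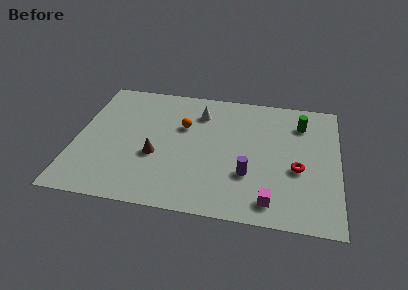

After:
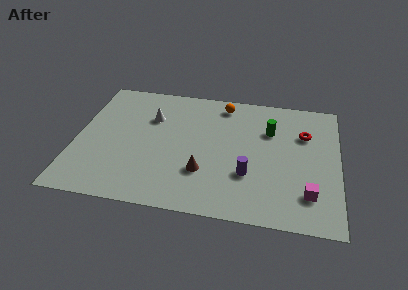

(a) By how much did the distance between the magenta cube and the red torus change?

+1.6

Before: roughly 2.8 units apart; after: 4.4. That's 1.6 units further apart.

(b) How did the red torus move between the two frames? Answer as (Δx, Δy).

(0.3, 2.7)

From the two frames, the red torus sits at roughly (11.5, 3.9) before and (11.8, 6.6) after.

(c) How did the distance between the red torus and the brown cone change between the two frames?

-1.0

The distance was about 7.3 in the first image and 6.3 in the second, so they moved 1.0 units closer together.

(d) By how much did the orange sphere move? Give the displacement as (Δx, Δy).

(2.0, 2.1)

The orange sphere started near (5.5, 6.2) and ended near (7.5, 8.3).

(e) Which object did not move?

the purple cylinder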